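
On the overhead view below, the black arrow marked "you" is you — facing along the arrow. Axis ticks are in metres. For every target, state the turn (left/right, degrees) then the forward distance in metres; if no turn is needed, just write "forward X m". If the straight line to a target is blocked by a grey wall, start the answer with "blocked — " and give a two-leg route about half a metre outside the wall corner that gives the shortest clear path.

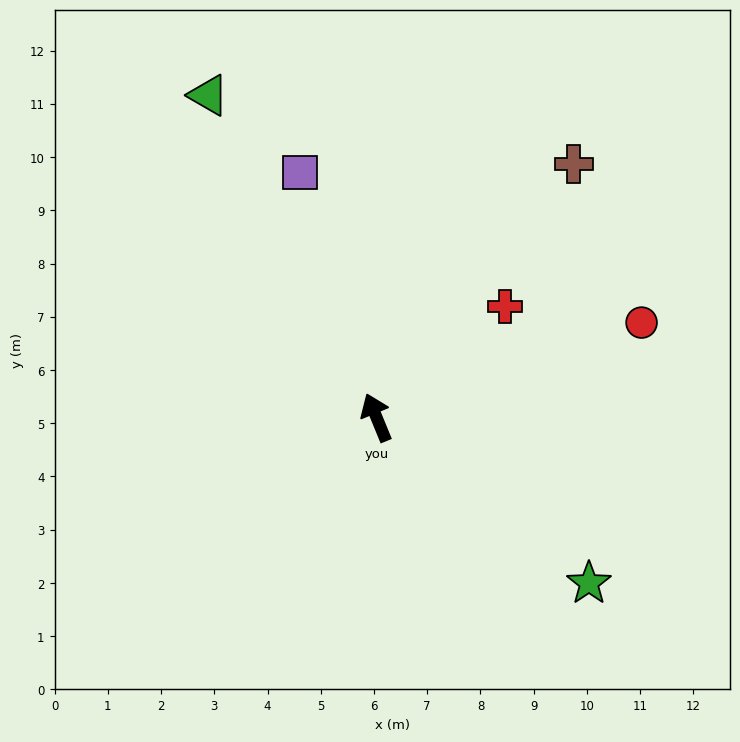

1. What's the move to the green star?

turn right 150°, forward 5.1 m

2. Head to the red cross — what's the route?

turn right 72°, forward 3.2 m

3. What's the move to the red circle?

turn right 93°, forward 5.3 m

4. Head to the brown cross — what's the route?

turn right 60°, forward 6.0 m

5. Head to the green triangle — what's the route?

turn left 5°, forward 6.8 m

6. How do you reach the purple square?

turn right 5°, forward 4.8 m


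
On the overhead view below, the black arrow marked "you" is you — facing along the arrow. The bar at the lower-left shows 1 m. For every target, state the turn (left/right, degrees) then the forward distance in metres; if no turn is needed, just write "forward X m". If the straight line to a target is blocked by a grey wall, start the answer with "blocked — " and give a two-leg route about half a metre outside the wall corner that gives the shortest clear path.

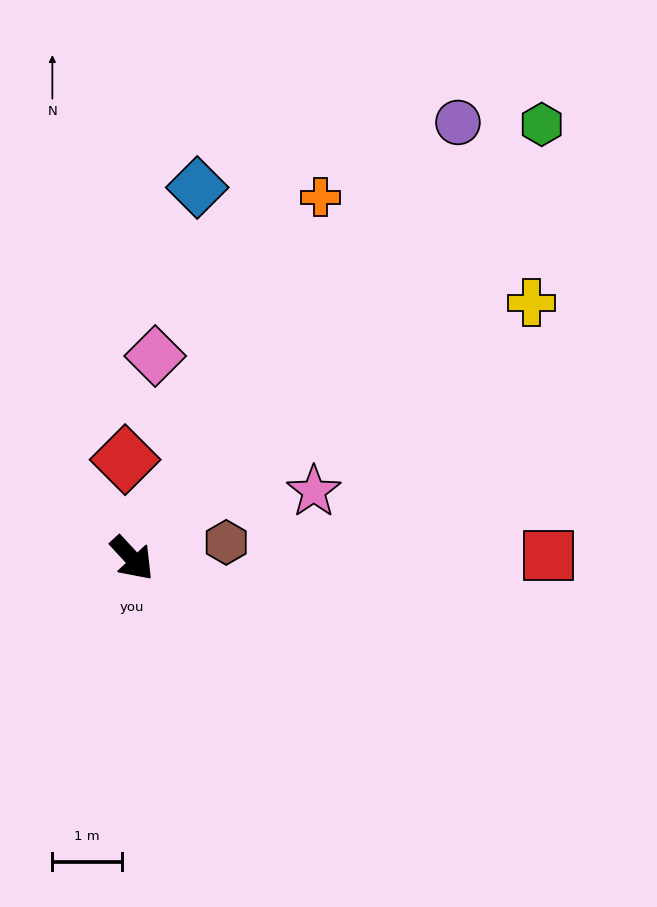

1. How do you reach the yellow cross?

turn left 80°, forward 6.8 m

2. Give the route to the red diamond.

turn left 141°, forward 1.4 m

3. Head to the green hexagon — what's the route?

turn left 94°, forward 8.6 m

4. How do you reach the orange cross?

turn left 110°, forward 5.9 m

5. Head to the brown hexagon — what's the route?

turn left 57°, forward 1.4 m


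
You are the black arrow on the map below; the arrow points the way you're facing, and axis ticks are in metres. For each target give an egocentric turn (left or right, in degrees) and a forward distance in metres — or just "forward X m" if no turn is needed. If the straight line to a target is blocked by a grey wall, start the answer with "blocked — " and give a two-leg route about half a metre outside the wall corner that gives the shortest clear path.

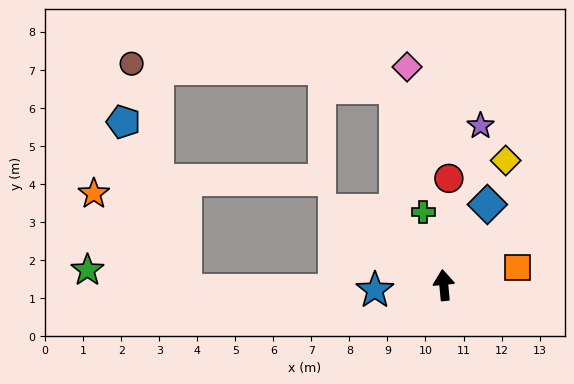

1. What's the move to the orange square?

turn right 82°, forward 2.0 m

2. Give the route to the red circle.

turn right 8°, forward 2.8 m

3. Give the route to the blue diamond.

turn right 34°, forward 2.4 m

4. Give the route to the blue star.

turn left 89°, forward 1.8 m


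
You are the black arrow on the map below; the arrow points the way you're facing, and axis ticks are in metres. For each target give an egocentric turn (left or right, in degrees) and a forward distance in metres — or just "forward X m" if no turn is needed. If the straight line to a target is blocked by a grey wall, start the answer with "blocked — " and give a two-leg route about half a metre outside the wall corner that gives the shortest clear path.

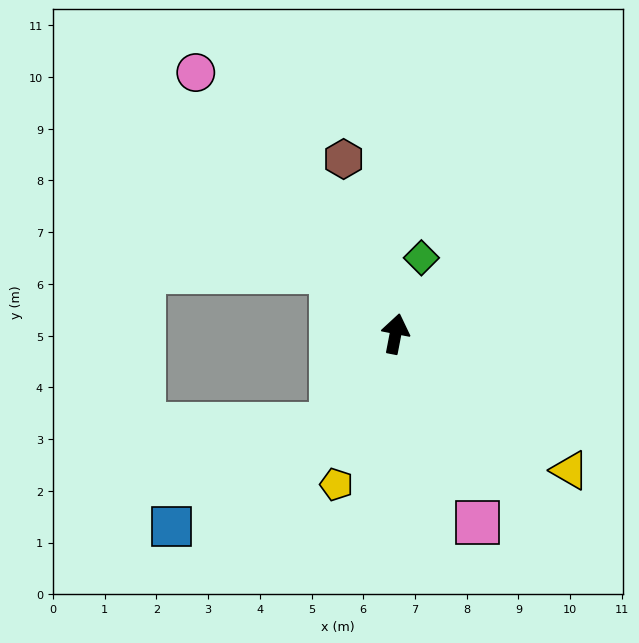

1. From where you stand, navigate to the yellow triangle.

turn right 117°, forward 4.3 m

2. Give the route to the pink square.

turn right 146°, forward 4.0 m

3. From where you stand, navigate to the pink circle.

turn left 48°, forward 6.4 m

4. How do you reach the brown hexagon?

turn left 27°, forward 3.5 m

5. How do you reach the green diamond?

turn right 8°, forward 1.6 m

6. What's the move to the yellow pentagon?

turn left 170°, forward 3.1 m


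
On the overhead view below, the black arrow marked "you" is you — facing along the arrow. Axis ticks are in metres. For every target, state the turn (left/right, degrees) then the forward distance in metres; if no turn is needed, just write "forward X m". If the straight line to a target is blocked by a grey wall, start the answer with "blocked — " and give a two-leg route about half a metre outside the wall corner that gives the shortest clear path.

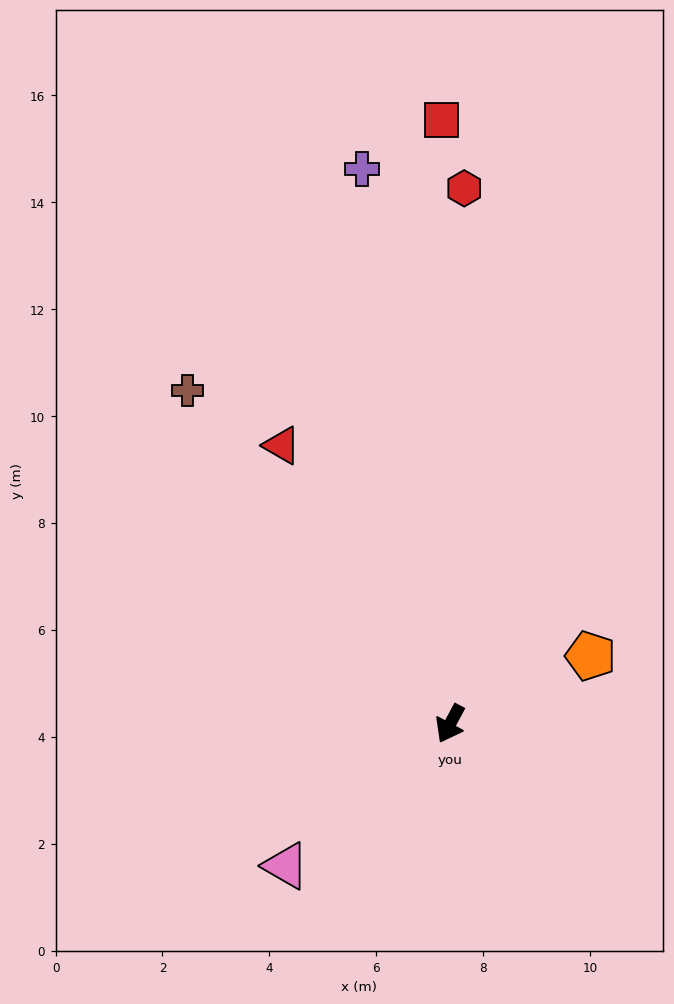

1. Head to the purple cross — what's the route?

turn right 143°, forward 10.5 m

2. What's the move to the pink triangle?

turn right 21°, forward 4.1 m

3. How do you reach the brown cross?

turn right 114°, forward 7.9 m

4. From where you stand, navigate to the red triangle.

turn right 121°, forward 6.1 m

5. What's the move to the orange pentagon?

turn left 144°, forward 2.9 m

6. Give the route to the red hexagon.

turn right 153°, forward 10.0 m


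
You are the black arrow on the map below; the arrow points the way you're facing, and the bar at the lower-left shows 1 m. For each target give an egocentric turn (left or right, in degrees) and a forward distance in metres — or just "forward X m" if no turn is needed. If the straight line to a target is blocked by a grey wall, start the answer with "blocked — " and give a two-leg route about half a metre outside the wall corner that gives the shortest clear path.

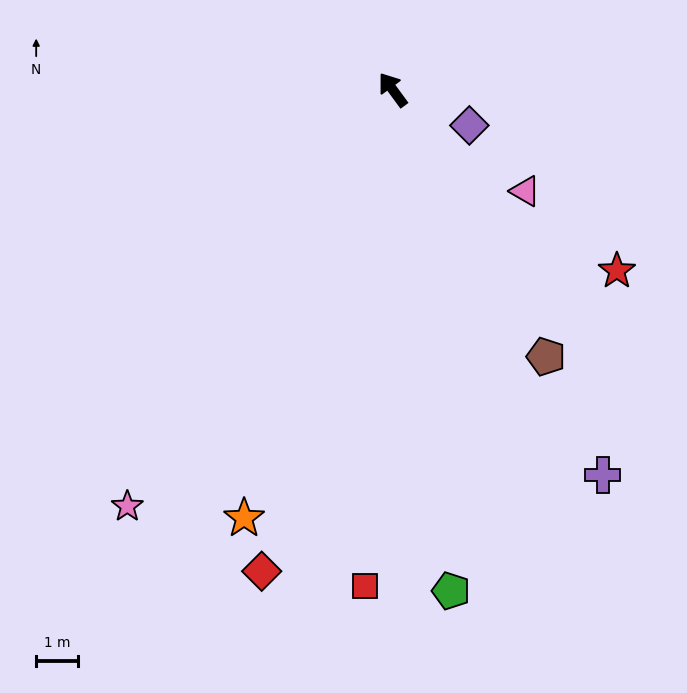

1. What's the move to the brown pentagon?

turn left 174°, forward 7.3 m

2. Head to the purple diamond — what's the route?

turn right 151°, forward 2.0 m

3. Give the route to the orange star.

turn left 125°, forward 10.8 m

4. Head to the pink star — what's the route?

turn left 111°, forward 11.7 m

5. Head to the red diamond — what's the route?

turn left 129°, forward 11.9 m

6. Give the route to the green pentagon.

turn left 150°, forward 12.0 m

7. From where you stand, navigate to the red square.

turn left 141°, forward 11.8 m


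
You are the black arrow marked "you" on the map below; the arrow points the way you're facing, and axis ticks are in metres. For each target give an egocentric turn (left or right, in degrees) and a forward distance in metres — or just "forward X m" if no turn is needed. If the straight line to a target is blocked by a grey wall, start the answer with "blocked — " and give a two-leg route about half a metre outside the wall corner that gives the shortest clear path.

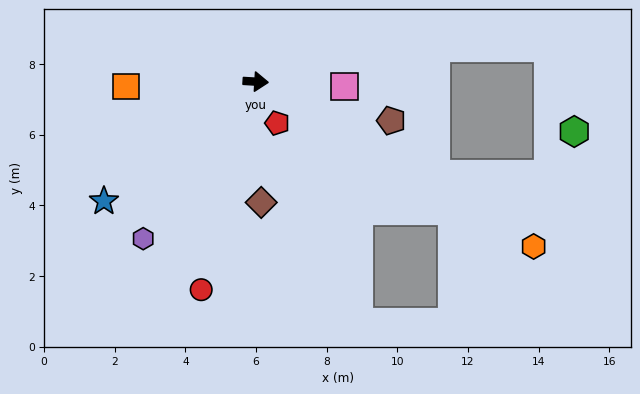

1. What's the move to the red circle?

turn right 101°, forward 6.1 m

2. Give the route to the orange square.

turn right 174°, forward 3.7 m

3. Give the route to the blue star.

turn right 138°, forward 5.5 m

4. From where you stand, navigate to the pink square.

forward 2.5 m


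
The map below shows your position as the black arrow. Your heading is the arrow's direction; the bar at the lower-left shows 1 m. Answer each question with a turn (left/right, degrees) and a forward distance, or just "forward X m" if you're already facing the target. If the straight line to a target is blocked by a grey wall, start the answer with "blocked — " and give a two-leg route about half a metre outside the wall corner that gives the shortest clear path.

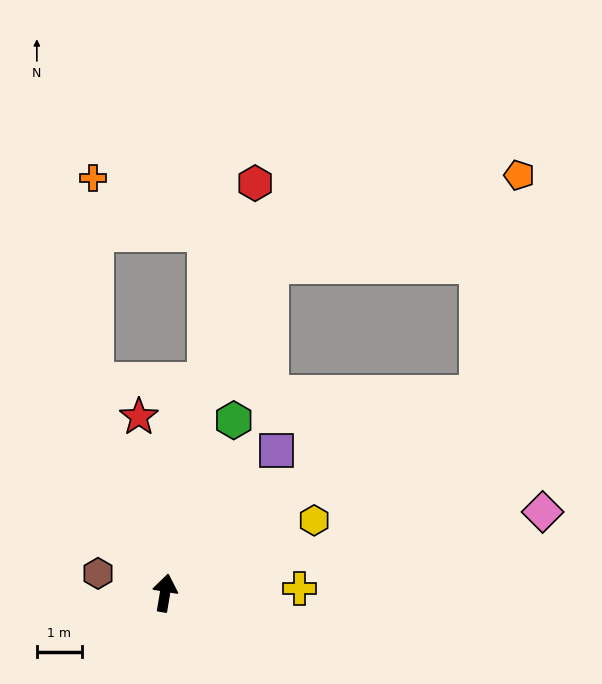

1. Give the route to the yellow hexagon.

turn right 55°, forward 3.7 m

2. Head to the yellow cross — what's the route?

turn right 79°, forward 3.0 m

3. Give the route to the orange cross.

blocked — turn left 28°, forward 5.0 m, then turn right 18°, forward 4.5 m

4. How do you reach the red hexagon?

turn right 3°, forward 9.4 m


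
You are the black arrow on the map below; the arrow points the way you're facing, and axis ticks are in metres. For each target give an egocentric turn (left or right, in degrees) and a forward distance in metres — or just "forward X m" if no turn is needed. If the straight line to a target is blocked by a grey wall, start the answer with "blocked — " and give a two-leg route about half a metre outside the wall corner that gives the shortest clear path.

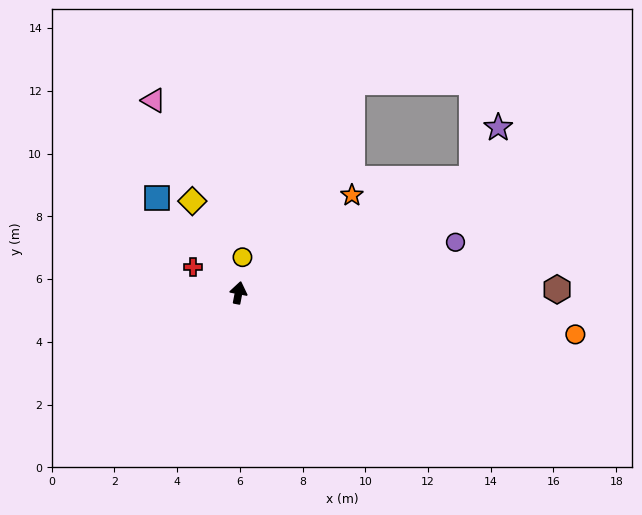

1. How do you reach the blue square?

turn left 51°, forward 4.0 m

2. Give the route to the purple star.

blocked — turn right 53°, forward 8.3 m, then turn left 37°, forward 1.8 m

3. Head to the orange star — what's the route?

turn right 38°, forward 4.8 m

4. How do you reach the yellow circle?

turn left 5°, forward 1.1 m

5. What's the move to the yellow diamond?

turn left 38°, forward 3.3 m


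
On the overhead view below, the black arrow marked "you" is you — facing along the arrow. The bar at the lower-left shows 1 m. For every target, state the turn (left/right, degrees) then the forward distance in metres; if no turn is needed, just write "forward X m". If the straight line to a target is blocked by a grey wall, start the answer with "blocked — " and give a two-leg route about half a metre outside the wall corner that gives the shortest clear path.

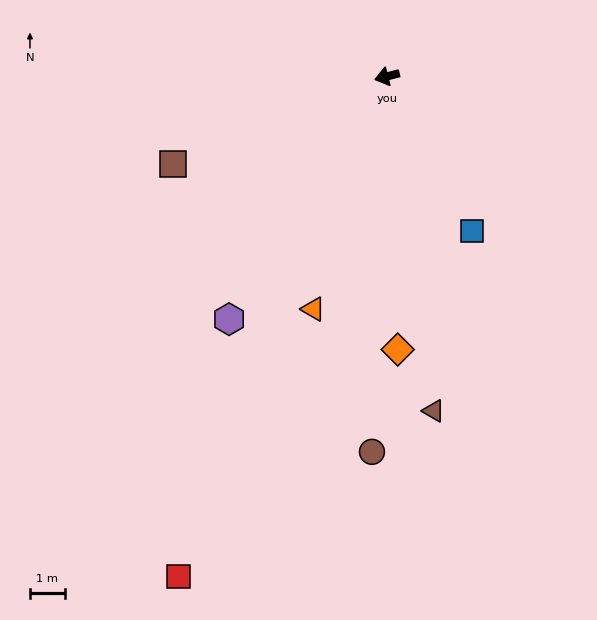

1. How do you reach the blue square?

turn left 104°, forward 5.1 m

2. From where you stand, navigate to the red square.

turn left 53°, forward 15.6 m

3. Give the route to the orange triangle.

turn left 58°, forward 7.0 m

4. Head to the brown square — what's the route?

turn left 8°, forward 6.7 m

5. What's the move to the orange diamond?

turn left 78°, forward 7.9 m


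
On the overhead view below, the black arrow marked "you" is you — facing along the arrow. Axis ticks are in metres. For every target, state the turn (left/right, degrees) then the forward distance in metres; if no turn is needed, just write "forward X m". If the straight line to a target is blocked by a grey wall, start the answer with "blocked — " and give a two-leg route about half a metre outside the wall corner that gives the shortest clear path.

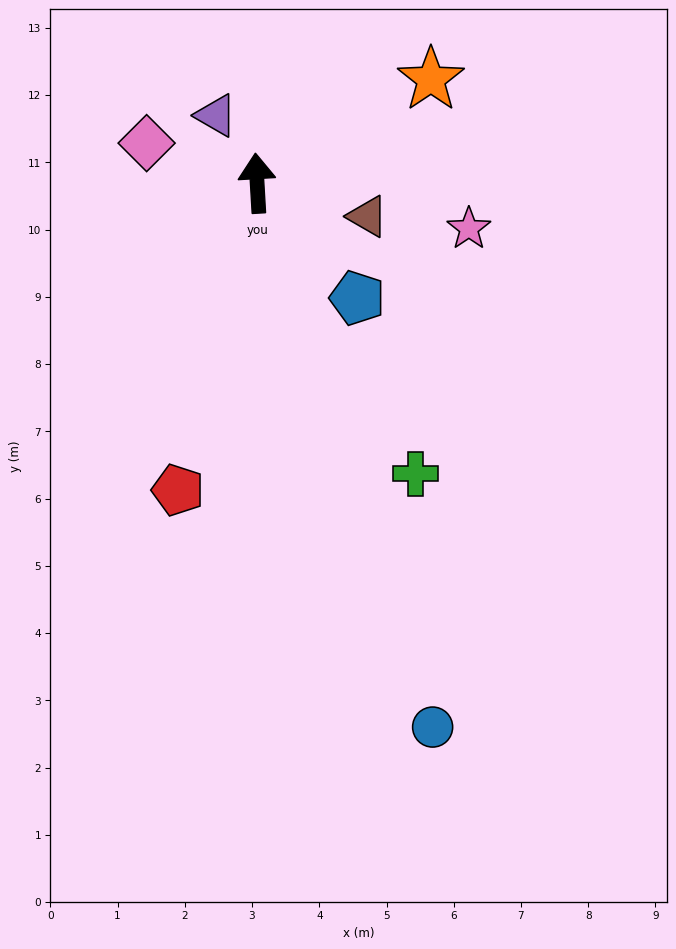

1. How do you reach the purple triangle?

turn left 28°, forward 1.2 m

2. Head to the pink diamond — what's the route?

turn left 67°, forward 1.7 m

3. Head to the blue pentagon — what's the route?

turn right 142°, forward 2.3 m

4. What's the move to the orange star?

turn right 62°, forward 3.0 m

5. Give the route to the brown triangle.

turn right 110°, forward 1.7 m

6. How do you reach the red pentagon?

turn left 162°, forward 4.7 m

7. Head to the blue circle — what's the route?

turn right 165°, forward 8.5 m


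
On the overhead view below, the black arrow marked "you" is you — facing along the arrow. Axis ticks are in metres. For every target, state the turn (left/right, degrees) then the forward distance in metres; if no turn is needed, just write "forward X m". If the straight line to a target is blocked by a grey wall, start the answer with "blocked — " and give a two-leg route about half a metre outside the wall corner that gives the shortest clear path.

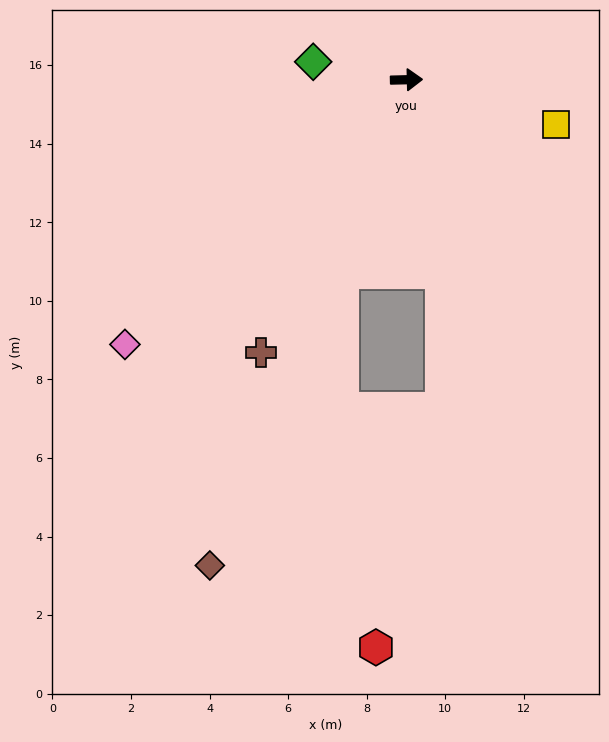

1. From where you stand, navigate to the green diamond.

turn left 168°, forward 2.4 m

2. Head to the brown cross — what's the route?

turn right 119°, forward 7.9 m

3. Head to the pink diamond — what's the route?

turn right 138°, forward 9.8 m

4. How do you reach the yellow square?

turn right 18°, forward 4.0 m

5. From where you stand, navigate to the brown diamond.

turn right 113°, forward 13.3 m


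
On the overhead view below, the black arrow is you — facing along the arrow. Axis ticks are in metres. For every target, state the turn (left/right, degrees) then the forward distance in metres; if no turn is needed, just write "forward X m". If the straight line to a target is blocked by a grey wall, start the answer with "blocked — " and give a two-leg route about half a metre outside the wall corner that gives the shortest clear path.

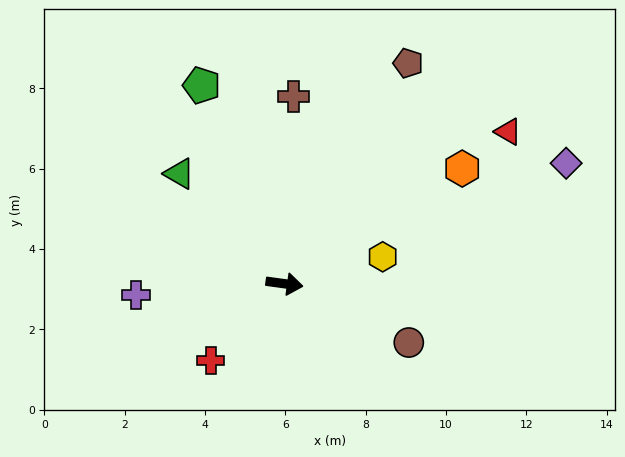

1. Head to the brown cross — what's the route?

turn left 95°, forward 4.7 m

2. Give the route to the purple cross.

turn right 168°, forward 3.7 m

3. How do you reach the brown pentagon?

turn left 69°, forward 6.3 m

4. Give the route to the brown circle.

turn right 18°, forward 3.4 m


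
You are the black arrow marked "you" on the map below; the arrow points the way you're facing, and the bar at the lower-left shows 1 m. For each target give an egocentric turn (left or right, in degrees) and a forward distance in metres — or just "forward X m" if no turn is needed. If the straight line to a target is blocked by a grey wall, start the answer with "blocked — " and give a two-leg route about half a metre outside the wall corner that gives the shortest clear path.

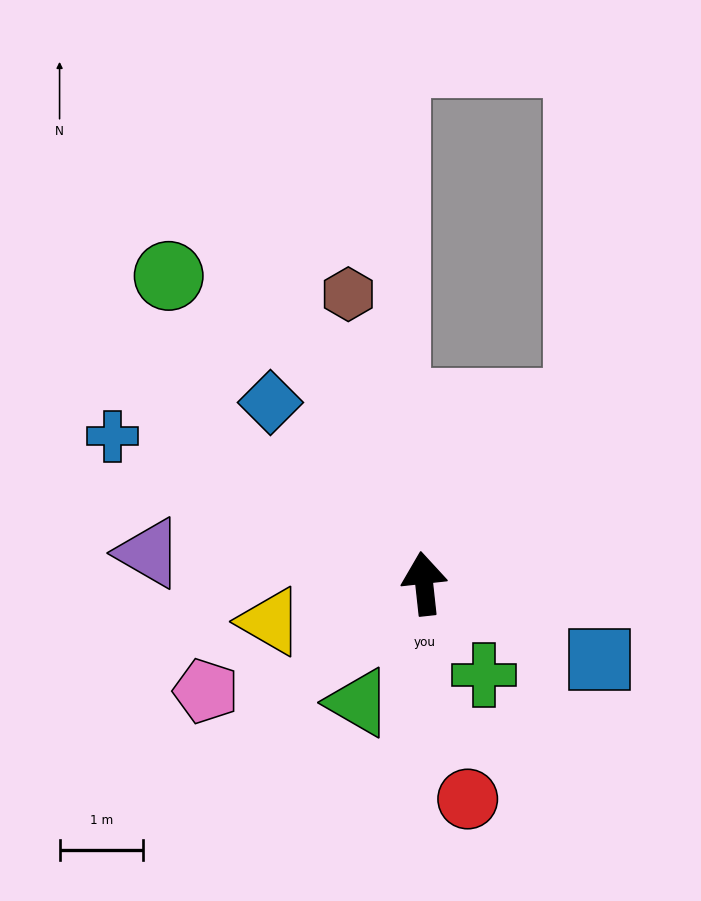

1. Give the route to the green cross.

turn right 153°, forward 1.3 m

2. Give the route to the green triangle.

turn left 145°, forward 1.6 m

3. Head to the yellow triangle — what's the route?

turn left 98°, forward 1.9 m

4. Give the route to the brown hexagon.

turn left 8°, forward 3.6 m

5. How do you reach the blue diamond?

turn left 34°, forward 2.8 m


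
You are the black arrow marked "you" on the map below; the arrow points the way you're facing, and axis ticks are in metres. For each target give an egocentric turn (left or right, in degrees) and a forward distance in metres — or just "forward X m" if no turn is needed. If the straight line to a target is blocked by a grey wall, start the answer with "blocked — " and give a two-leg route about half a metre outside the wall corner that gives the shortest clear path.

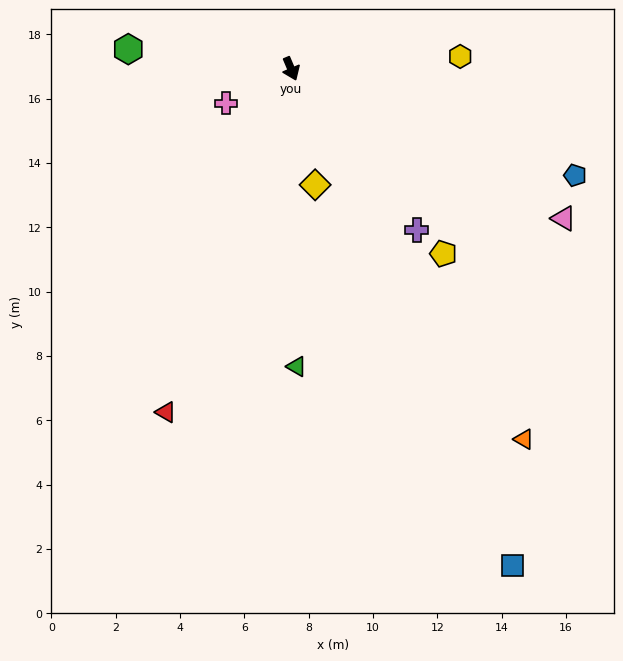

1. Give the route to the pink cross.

turn right 85°, forward 2.3 m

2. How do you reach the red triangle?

turn right 43°, forward 11.4 m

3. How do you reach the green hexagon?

turn right 120°, forward 5.1 m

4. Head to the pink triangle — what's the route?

turn left 38°, forward 9.7 m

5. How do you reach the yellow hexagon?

turn left 71°, forward 5.3 m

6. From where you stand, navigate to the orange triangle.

turn left 9°, forward 13.6 m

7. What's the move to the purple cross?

turn left 15°, forward 6.3 m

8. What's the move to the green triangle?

turn right 22°, forward 9.3 m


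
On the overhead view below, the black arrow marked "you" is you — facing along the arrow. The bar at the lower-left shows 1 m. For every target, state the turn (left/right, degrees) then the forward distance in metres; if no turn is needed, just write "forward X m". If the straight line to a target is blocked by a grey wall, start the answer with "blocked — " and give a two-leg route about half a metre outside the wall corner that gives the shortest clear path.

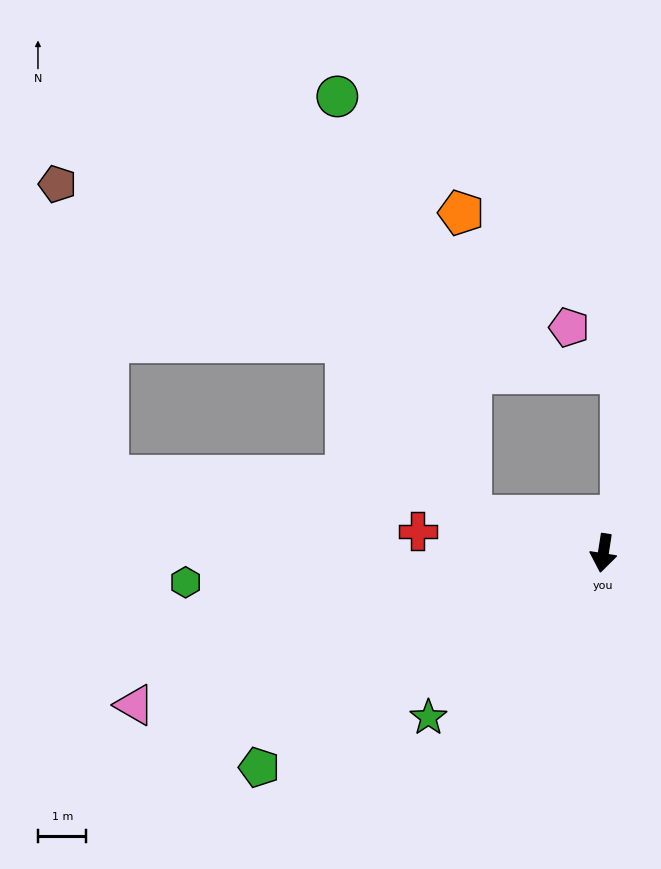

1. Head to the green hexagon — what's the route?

turn right 77°, forward 8.6 m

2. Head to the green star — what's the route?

turn right 38°, forward 5.0 m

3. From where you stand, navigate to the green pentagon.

turn right 49°, forward 8.4 m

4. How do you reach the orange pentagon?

blocked — turn right 97°, forward 2.8 m, then turn right 72°, forward 6.3 m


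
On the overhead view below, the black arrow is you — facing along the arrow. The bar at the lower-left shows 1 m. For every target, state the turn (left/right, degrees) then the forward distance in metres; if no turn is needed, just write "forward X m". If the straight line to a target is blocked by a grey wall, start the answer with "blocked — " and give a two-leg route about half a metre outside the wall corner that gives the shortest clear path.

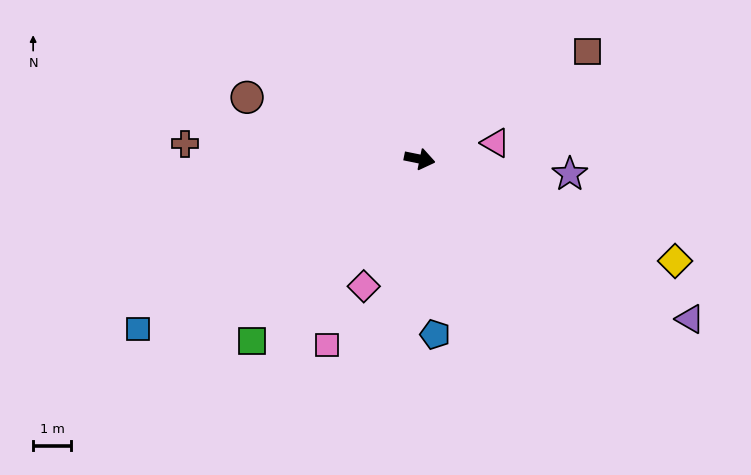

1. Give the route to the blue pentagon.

turn right 74°, forward 4.6 m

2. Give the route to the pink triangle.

turn left 24°, forward 2.0 m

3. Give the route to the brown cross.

turn right 172°, forward 6.2 m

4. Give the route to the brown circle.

turn left 172°, forward 4.8 m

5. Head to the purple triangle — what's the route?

turn right 19°, forward 8.3 m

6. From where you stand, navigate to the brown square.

turn left 44°, forward 5.2 m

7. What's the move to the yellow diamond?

turn right 10°, forward 7.2 m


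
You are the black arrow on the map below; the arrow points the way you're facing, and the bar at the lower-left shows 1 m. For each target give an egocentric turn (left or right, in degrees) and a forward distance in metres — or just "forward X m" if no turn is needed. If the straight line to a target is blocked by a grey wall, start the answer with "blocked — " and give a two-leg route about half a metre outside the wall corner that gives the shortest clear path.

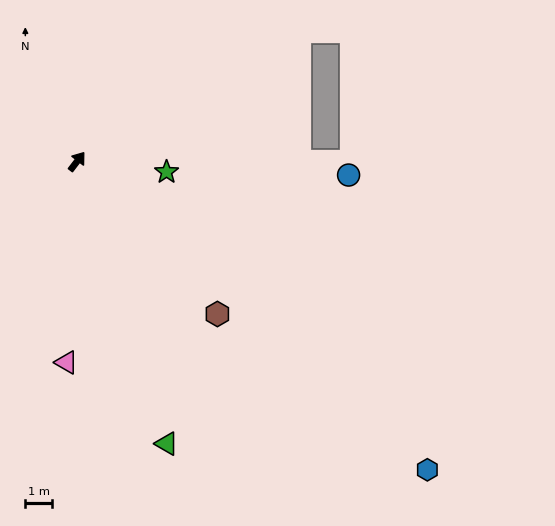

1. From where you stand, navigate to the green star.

turn right 59°, forward 3.3 m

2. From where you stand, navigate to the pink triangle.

turn right 146°, forward 7.5 m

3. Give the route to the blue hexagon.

turn right 94°, forward 17.3 m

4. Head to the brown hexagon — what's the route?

turn right 100°, forward 7.7 m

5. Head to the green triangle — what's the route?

turn right 125°, forward 11.0 m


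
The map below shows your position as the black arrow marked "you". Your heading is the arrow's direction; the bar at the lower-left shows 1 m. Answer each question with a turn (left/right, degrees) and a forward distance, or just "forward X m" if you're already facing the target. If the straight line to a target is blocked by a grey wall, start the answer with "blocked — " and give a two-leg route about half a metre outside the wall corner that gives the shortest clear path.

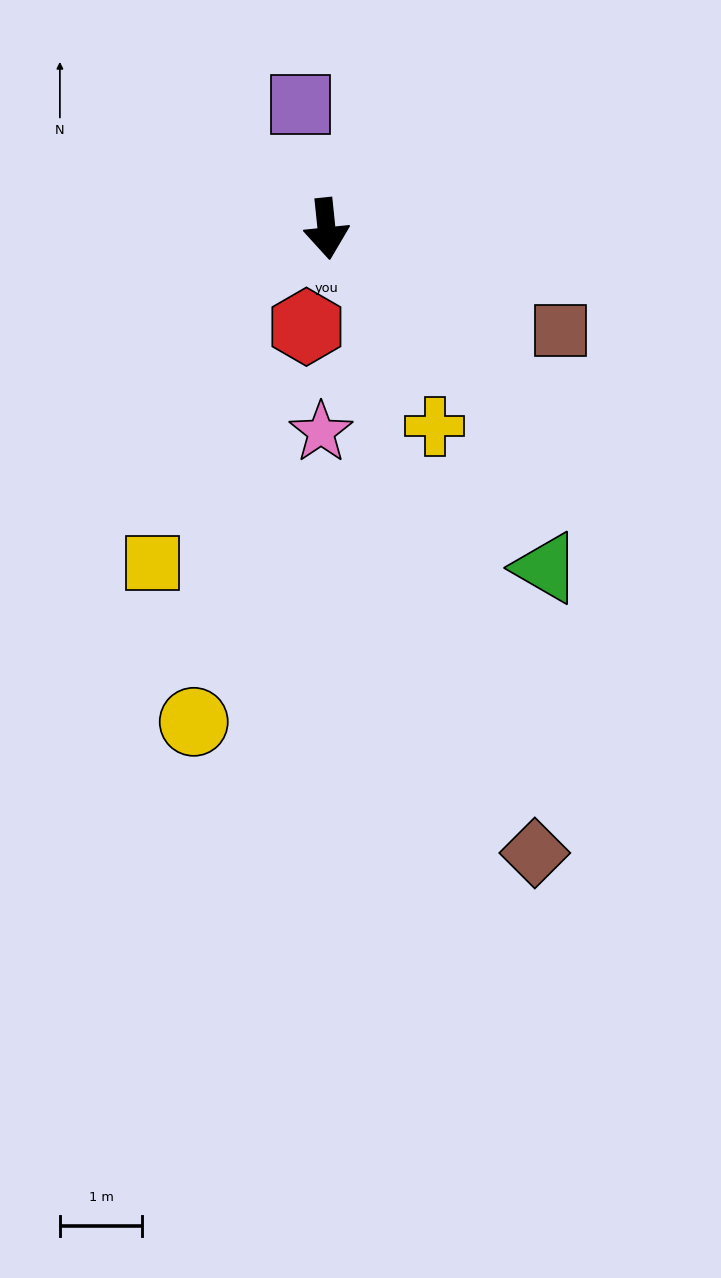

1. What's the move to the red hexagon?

turn right 18°, forward 1.2 m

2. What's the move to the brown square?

turn left 61°, forward 3.1 m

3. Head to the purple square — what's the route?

turn right 174°, forward 1.5 m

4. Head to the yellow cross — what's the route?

turn left 23°, forward 2.7 m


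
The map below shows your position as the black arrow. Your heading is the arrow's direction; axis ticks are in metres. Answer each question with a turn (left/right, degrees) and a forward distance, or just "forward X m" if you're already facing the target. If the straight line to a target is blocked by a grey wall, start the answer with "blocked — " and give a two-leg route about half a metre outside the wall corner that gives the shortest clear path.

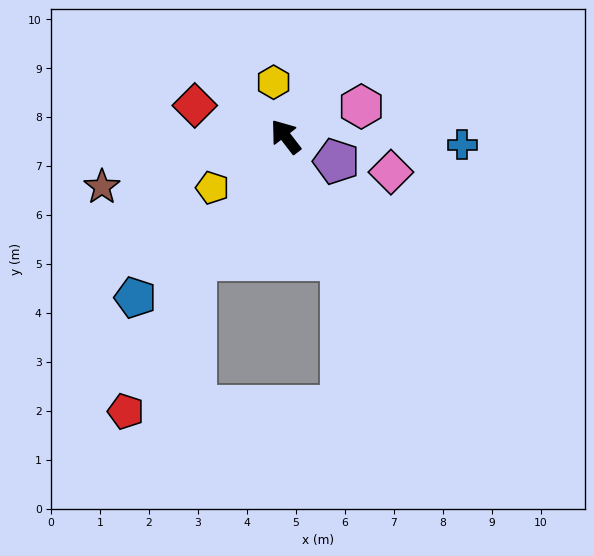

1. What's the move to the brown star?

turn left 68°, forward 3.9 m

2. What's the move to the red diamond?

turn left 33°, forward 2.0 m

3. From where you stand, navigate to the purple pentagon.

turn right 154°, forward 1.2 m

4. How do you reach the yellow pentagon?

turn left 87°, forward 1.8 m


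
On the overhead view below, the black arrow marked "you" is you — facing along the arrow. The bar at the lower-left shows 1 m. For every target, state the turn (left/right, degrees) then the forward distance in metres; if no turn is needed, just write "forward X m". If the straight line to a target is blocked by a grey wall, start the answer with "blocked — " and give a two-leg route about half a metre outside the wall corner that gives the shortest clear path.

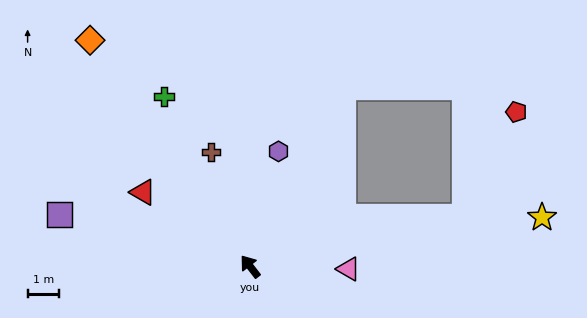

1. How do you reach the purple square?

turn left 37°, forward 6.3 m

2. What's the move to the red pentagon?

blocked — turn right 115°, forward 7.1 m, then turn left 51°, forward 3.7 m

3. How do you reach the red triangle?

turn left 18°, forward 4.2 m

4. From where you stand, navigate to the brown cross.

turn right 19°, forward 3.9 m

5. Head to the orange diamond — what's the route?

turn right 2°, forward 8.9 m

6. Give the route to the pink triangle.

turn right 129°, forward 3.1 m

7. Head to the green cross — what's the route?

turn right 11°, forward 6.1 m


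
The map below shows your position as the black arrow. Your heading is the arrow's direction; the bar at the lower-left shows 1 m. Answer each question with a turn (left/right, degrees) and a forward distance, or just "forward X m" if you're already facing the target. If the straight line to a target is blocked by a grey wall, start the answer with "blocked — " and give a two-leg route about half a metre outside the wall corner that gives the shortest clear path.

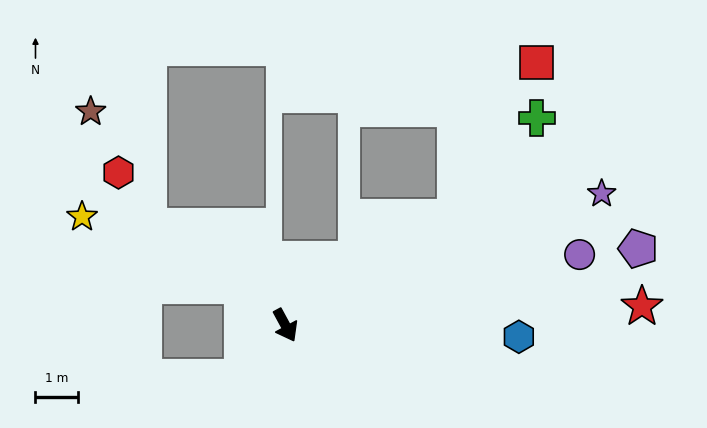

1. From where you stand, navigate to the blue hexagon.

turn left 59°, forward 5.4 m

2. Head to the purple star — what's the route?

turn left 84°, forward 8.0 m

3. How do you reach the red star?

turn left 65°, forward 8.3 m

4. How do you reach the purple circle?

turn left 75°, forward 7.0 m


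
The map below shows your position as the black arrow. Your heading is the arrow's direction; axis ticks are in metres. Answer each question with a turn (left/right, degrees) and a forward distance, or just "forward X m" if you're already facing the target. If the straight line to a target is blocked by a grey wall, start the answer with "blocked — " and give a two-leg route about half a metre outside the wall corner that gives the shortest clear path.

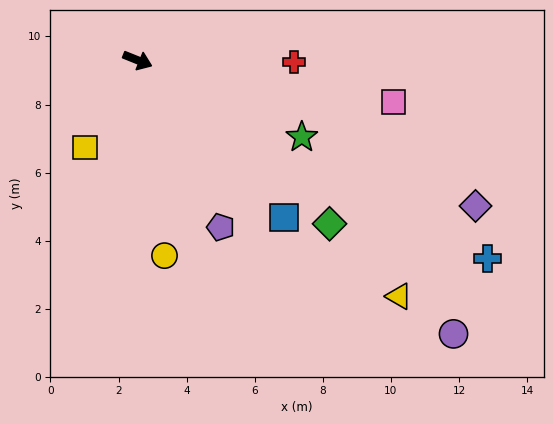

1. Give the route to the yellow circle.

turn right 60°, forward 5.8 m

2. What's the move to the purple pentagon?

turn right 42°, forward 5.5 m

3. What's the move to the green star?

turn right 3°, forward 5.3 m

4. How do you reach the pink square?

turn left 13°, forward 7.6 m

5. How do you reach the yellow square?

turn right 99°, forward 3.0 m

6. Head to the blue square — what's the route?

turn right 25°, forward 6.3 m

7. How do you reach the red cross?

turn left 21°, forward 4.6 m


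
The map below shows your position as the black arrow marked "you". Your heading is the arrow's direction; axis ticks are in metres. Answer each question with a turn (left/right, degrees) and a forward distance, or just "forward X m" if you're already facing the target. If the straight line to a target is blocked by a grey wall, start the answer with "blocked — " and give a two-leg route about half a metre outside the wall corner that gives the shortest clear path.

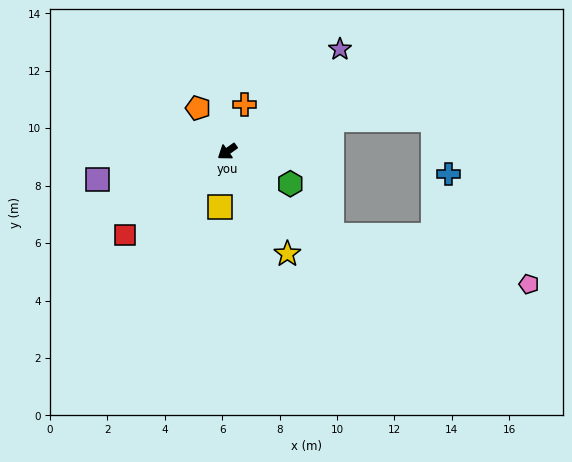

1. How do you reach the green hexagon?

turn left 117°, forward 2.5 m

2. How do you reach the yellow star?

turn left 85°, forward 4.1 m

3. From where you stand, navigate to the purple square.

turn right 23°, forward 4.6 m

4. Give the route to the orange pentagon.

turn right 92°, forward 1.8 m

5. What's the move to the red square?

turn left 4°, forward 4.6 m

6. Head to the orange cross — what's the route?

turn right 145°, forward 1.7 m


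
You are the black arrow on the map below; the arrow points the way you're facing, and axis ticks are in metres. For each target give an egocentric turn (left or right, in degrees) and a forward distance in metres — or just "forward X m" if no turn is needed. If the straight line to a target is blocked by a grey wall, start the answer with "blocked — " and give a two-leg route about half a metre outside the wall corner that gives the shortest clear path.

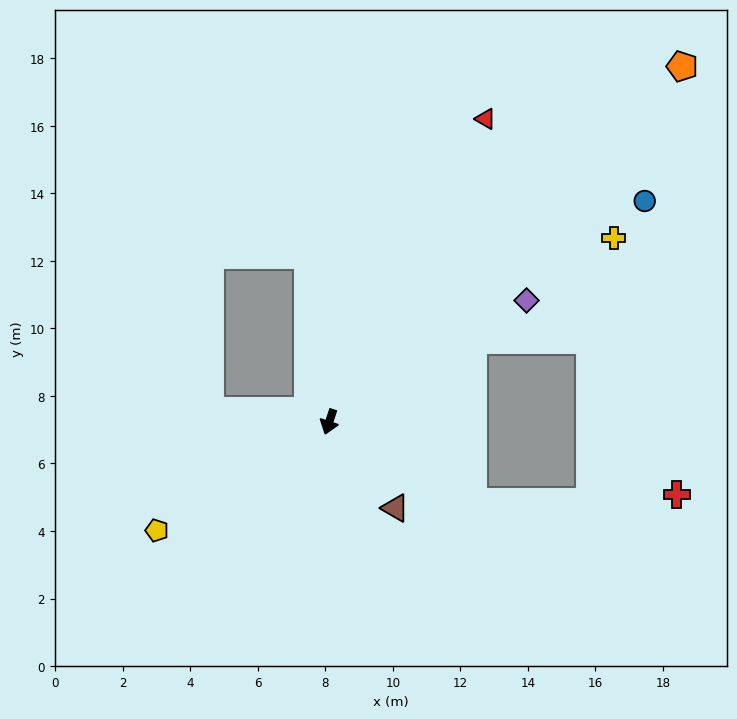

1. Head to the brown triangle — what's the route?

turn left 56°, forward 3.2 m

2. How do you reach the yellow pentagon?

turn right 40°, forward 6.0 m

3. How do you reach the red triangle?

turn left 171°, forward 10.1 m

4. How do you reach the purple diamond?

turn left 140°, forward 6.9 m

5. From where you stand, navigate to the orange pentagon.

turn left 153°, forward 14.8 m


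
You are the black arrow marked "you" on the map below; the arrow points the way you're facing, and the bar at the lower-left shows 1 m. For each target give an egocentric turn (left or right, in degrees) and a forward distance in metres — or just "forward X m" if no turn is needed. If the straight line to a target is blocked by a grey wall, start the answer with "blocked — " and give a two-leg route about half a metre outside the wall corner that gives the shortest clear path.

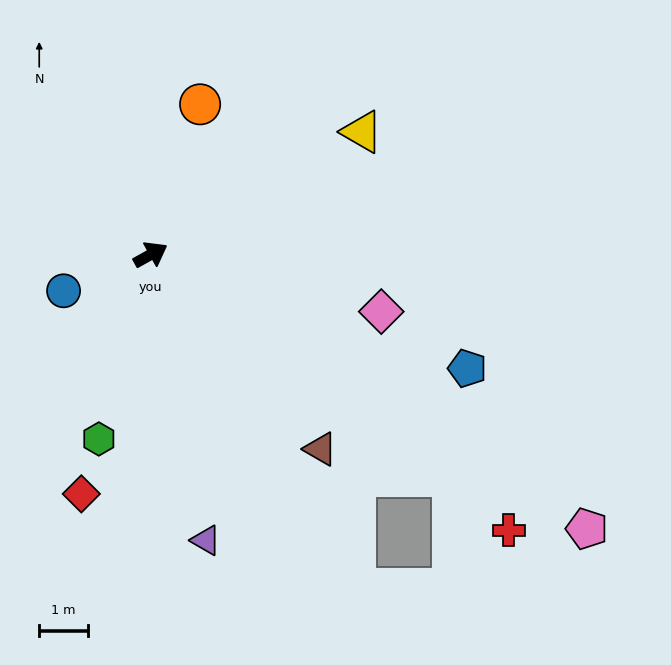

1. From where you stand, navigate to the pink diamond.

turn right 43°, forward 4.9 m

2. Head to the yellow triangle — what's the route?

forward 5.0 m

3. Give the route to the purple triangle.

turn right 108°, forward 6.0 m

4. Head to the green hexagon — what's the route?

turn right 135°, forward 4.0 m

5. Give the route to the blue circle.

turn left 173°, forward 1.9 m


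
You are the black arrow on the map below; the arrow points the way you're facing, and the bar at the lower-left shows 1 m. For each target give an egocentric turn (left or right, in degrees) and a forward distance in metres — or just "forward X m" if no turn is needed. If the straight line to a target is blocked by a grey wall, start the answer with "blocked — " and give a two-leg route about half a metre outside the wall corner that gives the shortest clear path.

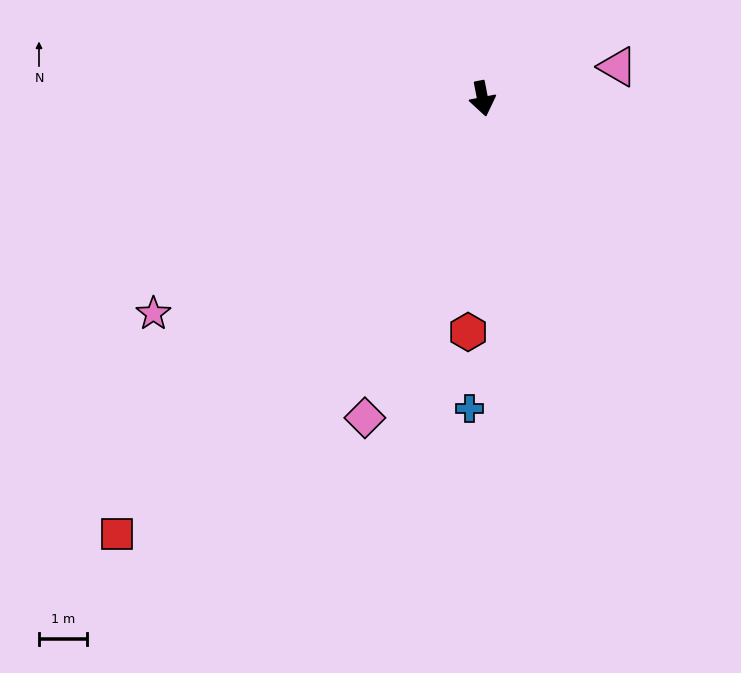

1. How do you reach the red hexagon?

turn right 14°, forward 4.9 m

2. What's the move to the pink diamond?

turn right 31°, forward 7.1 m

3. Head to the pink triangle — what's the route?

turn left 92°, forward 2.9 m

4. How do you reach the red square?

turn right 51°, forward 11.8 m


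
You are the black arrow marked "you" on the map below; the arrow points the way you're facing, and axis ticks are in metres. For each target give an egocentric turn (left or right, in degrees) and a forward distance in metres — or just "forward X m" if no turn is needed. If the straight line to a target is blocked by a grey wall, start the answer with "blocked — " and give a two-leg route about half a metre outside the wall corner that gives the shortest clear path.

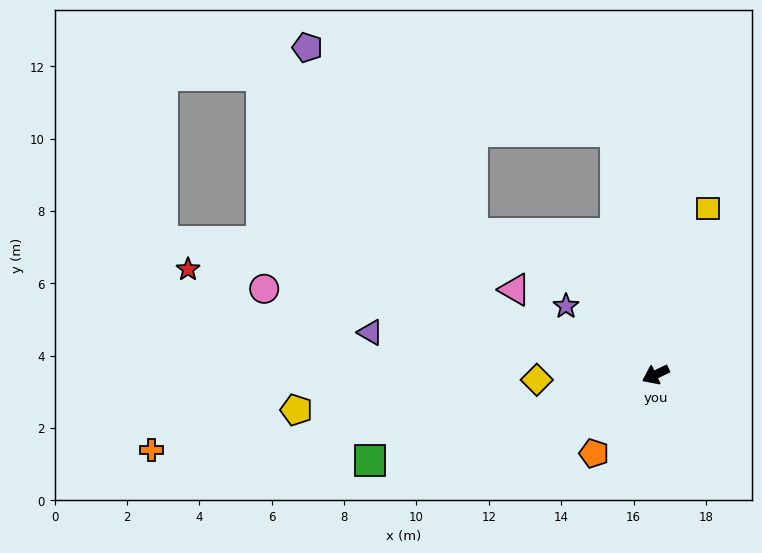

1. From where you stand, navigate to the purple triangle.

turn right 34°, forward 8.0 m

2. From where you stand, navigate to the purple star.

turn right 63°, forward 3.1 m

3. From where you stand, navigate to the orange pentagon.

turn left 26°, forward 2.8 m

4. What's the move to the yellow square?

turn right 133°, forward 4.8 m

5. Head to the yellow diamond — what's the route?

turn right 23°, forward 3.3 m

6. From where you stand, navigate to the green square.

turn right 9°, forward 8.2 m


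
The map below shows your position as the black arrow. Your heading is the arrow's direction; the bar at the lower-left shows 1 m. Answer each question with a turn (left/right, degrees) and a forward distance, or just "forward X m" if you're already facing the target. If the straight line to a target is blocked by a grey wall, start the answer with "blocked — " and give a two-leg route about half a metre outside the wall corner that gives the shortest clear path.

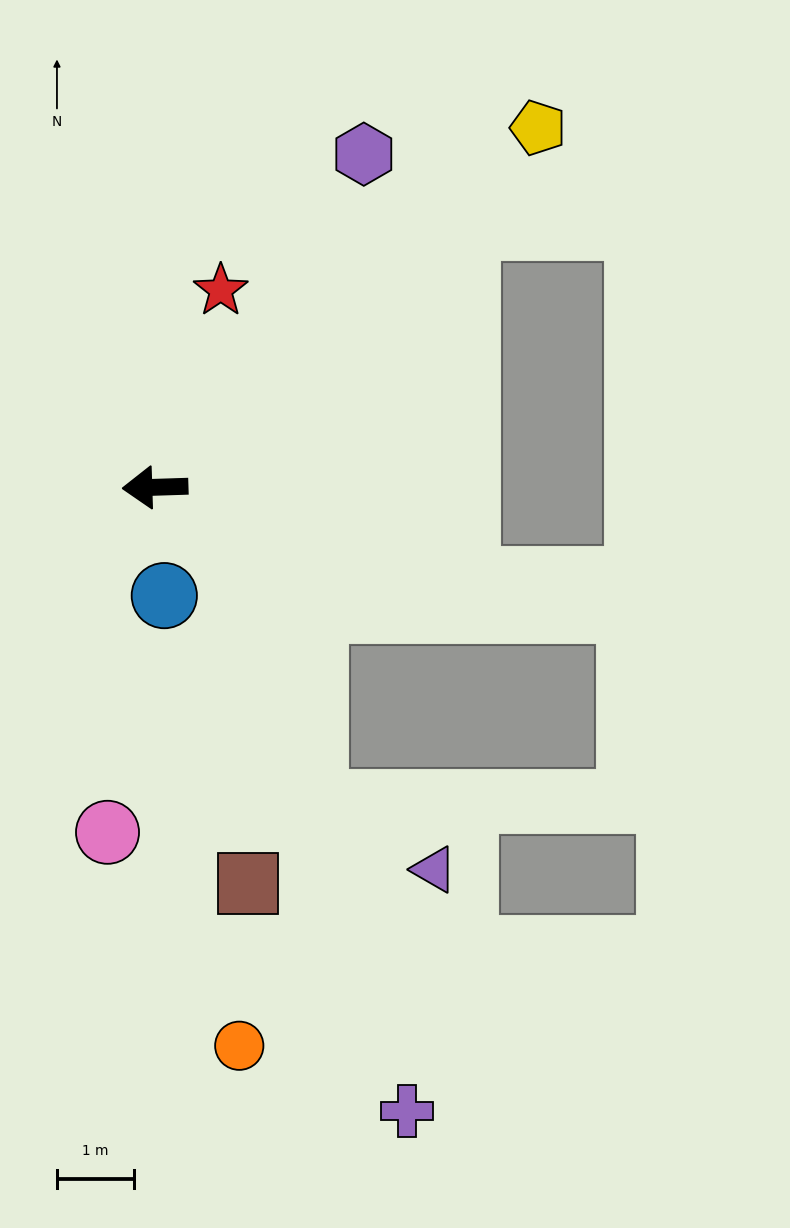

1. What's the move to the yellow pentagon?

turn right 139°, forward 6.8 m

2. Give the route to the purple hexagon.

turn right 124°, forward 5.1 m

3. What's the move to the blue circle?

turn left 93°, forward 1.4 m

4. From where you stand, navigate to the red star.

turn right 110°, forward 2.7 m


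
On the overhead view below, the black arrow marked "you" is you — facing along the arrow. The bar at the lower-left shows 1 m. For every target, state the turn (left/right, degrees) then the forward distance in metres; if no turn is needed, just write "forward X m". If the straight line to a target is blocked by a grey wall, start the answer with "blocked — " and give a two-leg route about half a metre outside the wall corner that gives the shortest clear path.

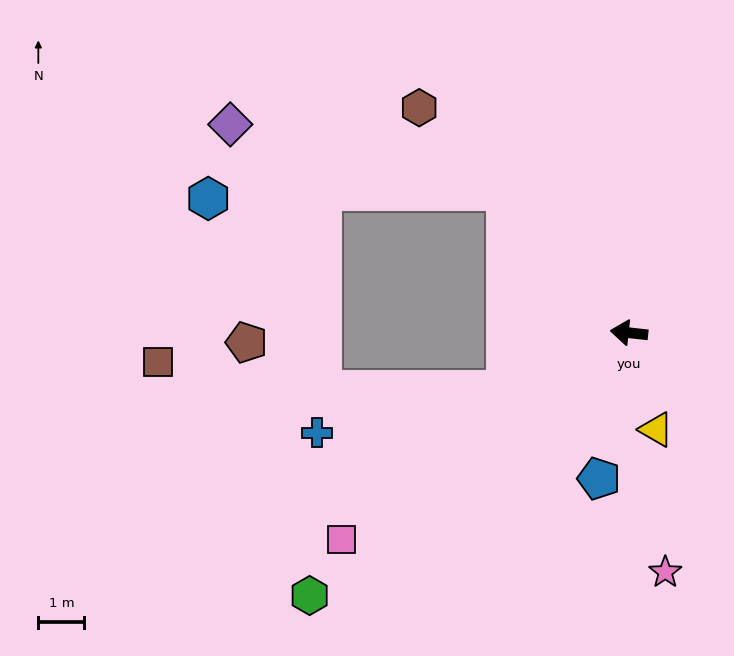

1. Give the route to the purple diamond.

blocked — turn right 43°, forward 4.1 m, then turn left 36°, forward 6.1 m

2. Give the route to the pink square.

turn left 42°, forward 7.7 m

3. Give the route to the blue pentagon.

turn left 85°, forward 3.2 m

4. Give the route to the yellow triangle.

turn left 112°, forward 2.2 m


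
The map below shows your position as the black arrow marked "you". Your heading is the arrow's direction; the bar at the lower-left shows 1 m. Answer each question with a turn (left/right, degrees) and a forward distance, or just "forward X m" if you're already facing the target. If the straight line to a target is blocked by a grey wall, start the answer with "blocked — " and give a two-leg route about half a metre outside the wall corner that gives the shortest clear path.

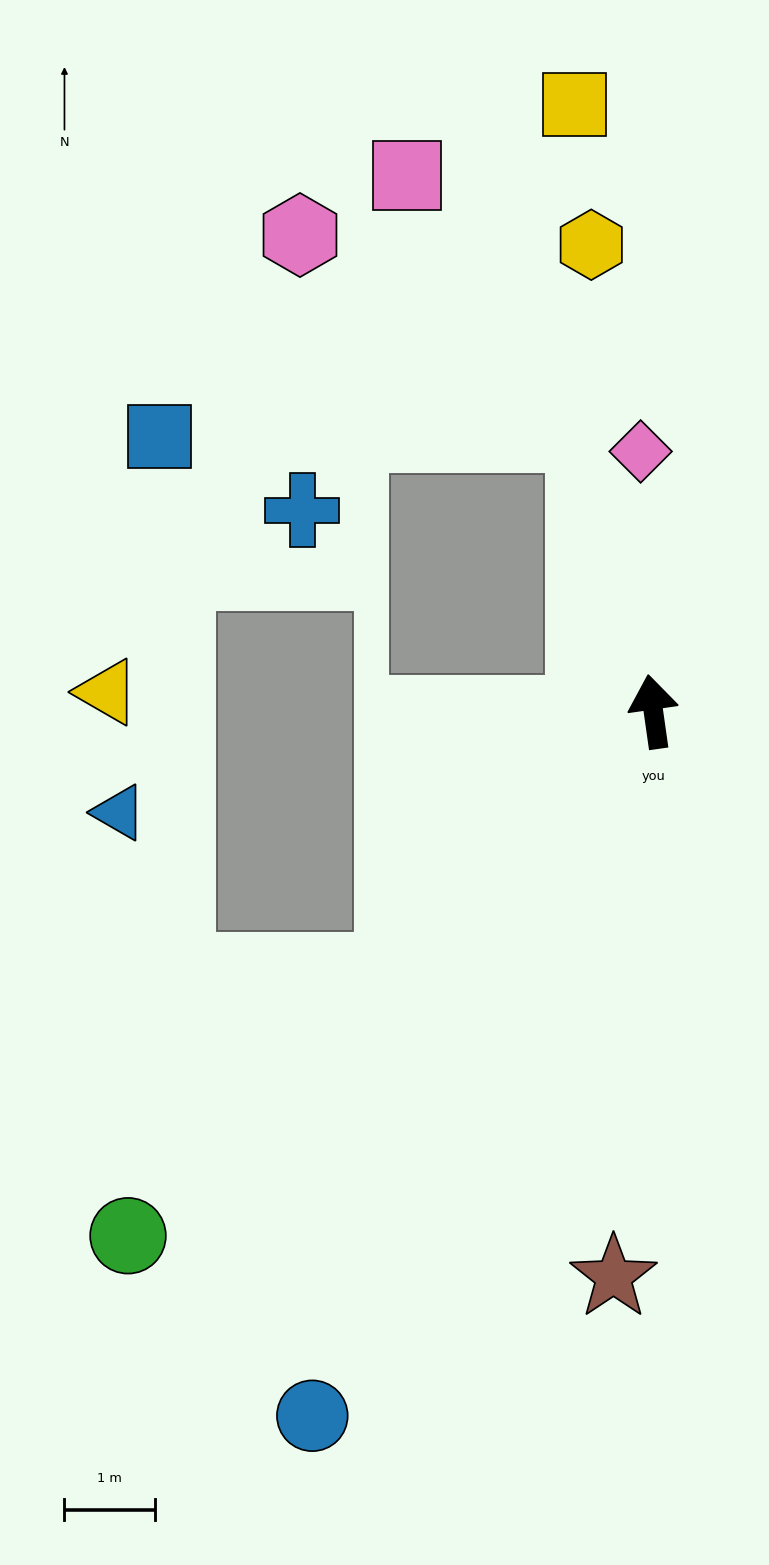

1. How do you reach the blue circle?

turn left 146°, forward 8.7 m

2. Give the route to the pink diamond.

turn right 5°, forward 2.9 m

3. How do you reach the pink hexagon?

blocked — turn left 6°, forward 3.2 m, then turn left 41°, forward 3.8 m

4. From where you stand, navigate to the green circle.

turn left 127°, forward 8.2 m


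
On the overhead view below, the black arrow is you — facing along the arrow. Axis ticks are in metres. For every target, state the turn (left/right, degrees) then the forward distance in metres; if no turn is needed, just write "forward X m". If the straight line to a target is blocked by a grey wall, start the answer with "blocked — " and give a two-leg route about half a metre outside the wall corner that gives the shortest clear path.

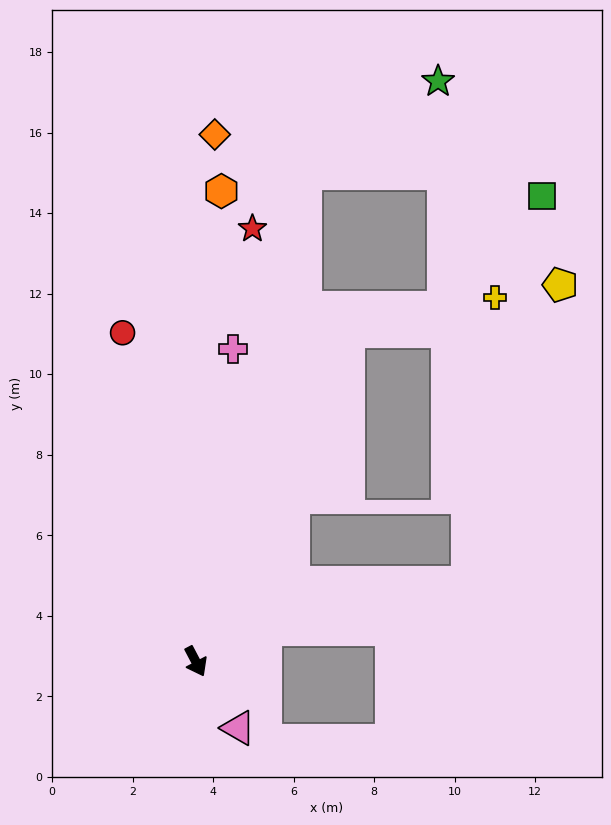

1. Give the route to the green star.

blocked — turn left 140°, forward 12.4 m, then turn right 43°, forward 4.0 m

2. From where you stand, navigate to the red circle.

turn left 165°, forward 8.4 m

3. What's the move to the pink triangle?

turn left 5°, forward 2.0 m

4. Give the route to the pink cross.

turn left 145°, forward 7.8 m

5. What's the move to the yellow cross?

blocked — turn left 128°, forward 9.0 m, then turn right 53°, forward 3.7 m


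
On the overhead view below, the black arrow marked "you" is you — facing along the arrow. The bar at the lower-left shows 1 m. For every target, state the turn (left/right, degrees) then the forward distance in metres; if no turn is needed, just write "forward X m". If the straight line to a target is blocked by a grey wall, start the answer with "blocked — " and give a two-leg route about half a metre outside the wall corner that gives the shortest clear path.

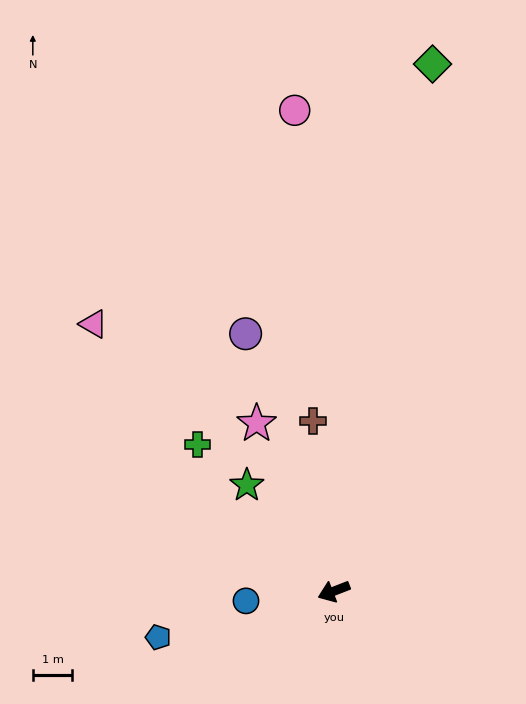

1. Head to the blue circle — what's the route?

turn right 15°, forward 2.2 m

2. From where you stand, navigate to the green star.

turn right 72°, forward 3.5 m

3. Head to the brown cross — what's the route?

turn right 104°, forward 4.3 m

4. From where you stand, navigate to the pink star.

turn right 87°, forward 4.7 m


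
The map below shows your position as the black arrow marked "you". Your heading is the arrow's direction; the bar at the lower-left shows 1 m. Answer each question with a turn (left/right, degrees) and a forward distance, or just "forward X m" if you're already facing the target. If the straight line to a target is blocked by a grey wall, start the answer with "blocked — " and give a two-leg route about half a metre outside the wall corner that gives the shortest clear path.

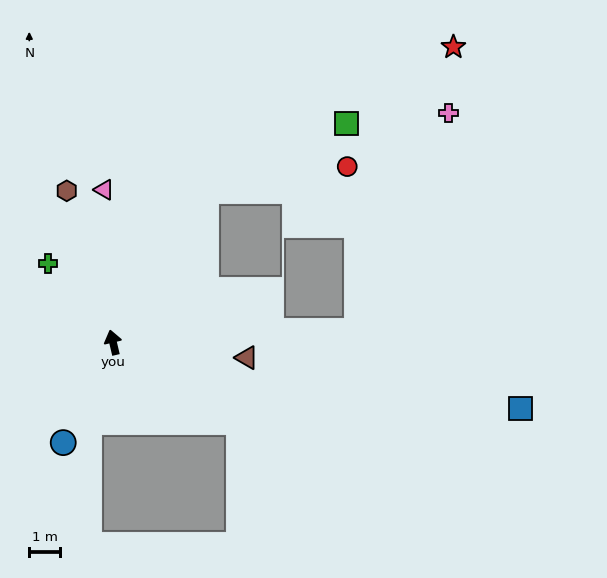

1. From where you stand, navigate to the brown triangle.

turn right 110°, forward 4.4 m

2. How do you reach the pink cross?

blocked — turn right 45°, forward 5.7 m, then turn right 40°, forward 8.3 m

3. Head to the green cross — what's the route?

turn left 26°, forward 3.3 m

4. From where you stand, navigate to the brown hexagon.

turn left 4°, forward 5.1 m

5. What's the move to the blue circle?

turn left 140°, forward 3.6 m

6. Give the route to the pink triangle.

turn right 10°, forward 5.0 m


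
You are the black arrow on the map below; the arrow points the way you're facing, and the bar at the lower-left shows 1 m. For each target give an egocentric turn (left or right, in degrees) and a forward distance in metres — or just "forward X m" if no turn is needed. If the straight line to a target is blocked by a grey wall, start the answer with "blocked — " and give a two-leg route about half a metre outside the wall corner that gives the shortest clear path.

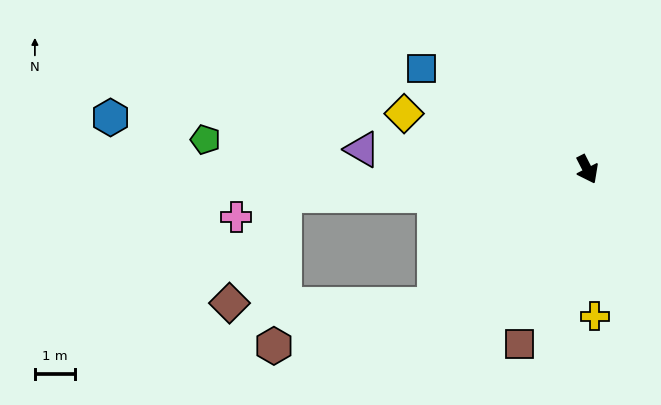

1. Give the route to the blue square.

turn right 148°, forward 4.8 m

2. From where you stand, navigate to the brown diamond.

blocked — turn right 76°, forward 5.0 m, then turn right 41°, forward 5.0 m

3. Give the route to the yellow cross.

turn right 24°, forward 3.6 m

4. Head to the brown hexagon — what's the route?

blocked — turn right 76°, forward 5.0 m, then turn right 26°, forward 4.1 m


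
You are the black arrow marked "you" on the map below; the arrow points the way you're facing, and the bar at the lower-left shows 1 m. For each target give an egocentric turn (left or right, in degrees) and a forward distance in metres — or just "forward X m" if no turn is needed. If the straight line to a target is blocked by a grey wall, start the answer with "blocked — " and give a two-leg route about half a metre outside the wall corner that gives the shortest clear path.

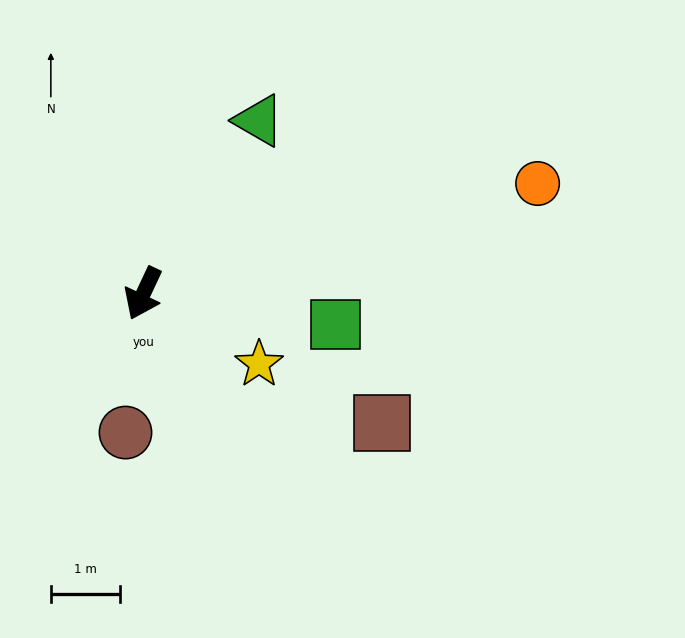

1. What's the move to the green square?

turn left 106°, forward 2.8 m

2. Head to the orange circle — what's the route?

turn left 131°, forward 5.9 m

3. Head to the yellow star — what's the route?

turn left 84°, forward 2.0 m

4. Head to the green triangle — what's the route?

turn left 171°, forward 3.0 m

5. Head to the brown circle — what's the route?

turn left 18°, forward 2.0 m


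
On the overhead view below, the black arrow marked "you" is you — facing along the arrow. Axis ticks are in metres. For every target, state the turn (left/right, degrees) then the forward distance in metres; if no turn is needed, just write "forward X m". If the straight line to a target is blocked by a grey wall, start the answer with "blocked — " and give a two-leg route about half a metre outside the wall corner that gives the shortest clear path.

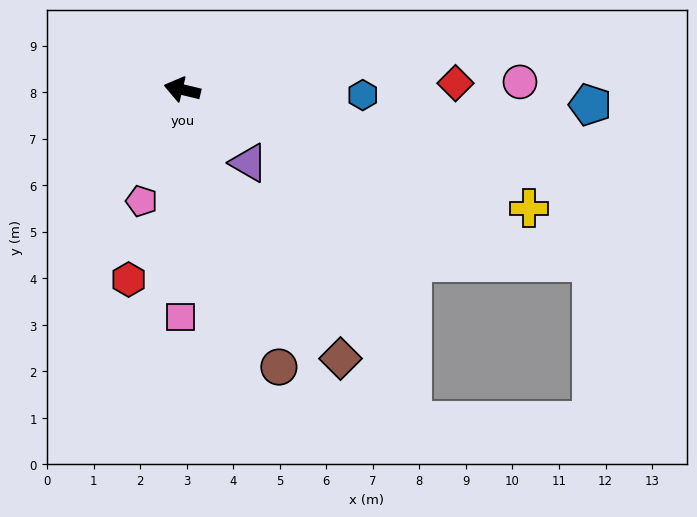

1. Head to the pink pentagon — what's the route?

turn left 83°, forward 2.6 m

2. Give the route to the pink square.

turn left 103°, forward 4.9 m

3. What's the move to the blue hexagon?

turn right 168°, forward 3.9 m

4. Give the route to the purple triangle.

turn left 146°, forward 2.1 m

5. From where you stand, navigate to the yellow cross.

turn left 175°, forward 7.9 m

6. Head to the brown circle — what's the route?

turn left 123°, forward 6.3 m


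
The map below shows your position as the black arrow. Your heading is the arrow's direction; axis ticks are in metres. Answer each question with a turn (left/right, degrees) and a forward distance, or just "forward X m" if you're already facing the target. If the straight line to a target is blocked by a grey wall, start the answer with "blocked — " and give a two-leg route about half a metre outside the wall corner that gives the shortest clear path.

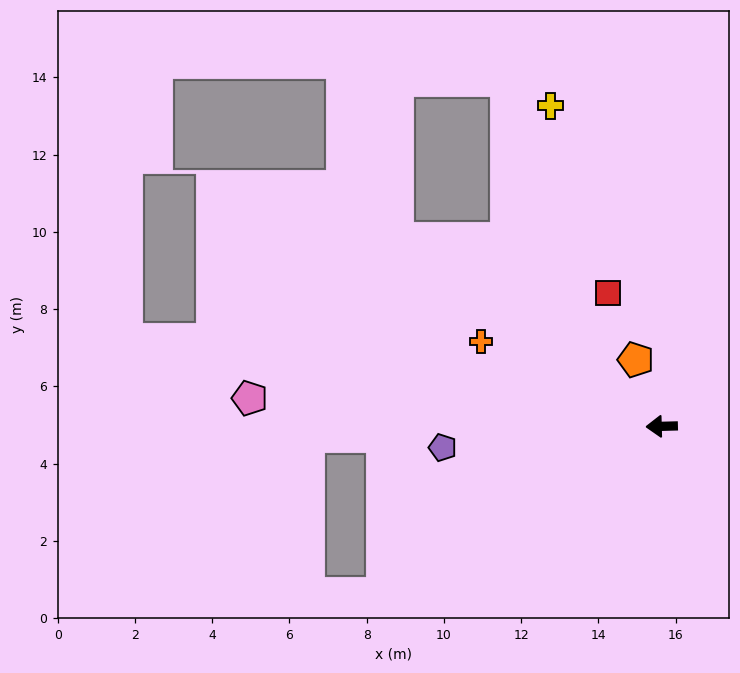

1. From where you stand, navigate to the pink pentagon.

turn right 5°, forward 10.7 m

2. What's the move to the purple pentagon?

turn left 4°, forward 5.7 m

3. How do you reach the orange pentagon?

turn right 70°, forward 1.9 m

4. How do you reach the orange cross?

turn right 27°, forward 5.2 m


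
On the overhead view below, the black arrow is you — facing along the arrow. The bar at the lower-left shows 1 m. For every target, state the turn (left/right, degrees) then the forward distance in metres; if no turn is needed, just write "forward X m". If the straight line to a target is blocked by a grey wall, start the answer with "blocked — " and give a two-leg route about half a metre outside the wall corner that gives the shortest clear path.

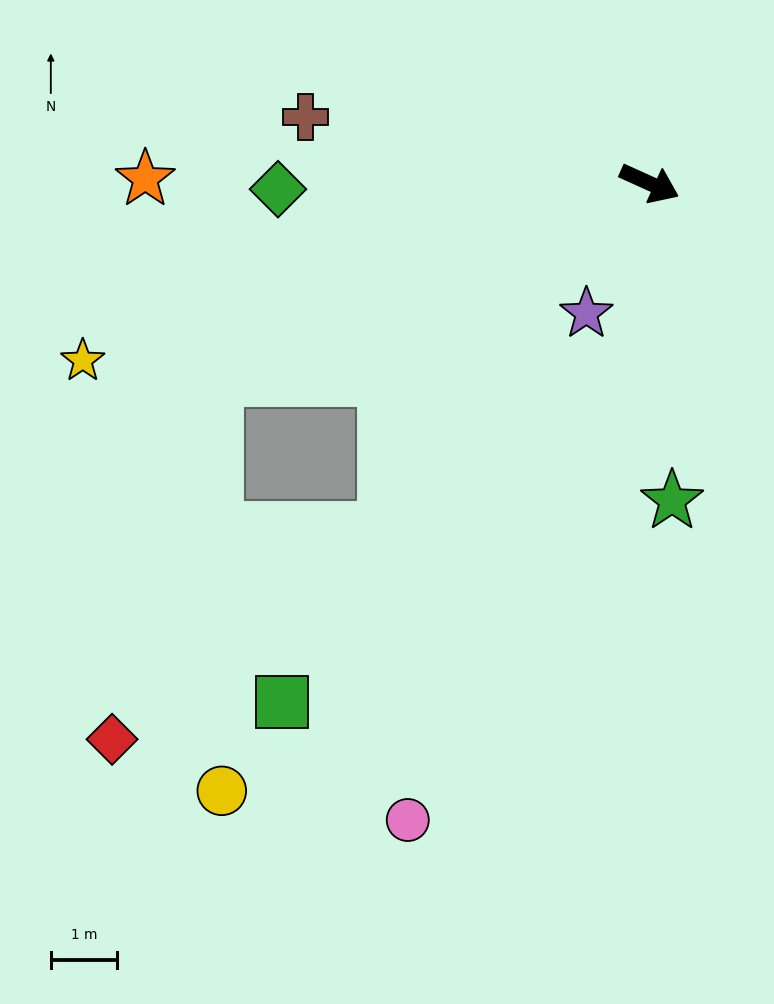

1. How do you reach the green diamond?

turn right 155°, forward 5.6 m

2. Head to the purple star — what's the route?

turn right 92°, forward 2.2 m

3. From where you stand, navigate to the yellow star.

turn right 138°, forward 8.9 m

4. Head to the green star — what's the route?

turn right 62°, forward 4.8 m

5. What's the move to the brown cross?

turn right 167°, forward 5.3 m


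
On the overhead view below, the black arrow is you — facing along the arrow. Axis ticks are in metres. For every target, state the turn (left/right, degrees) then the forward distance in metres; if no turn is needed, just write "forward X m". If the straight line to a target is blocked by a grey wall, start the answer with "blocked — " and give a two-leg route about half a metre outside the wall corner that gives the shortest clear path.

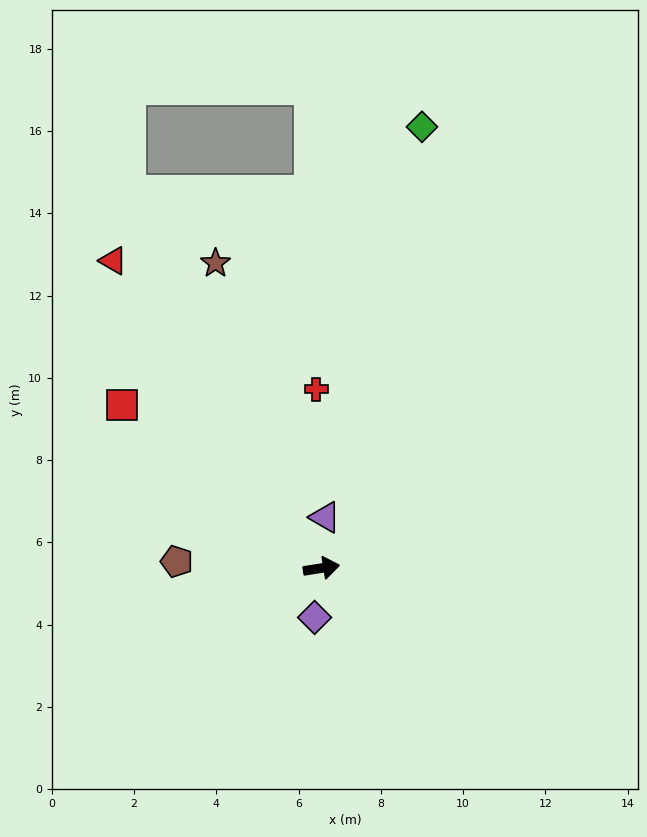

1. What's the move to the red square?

turn left 132°, forward 6.3 m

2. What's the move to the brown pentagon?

turn left 168°, forward 3.5 m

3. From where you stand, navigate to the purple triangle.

turn left 77°, forward 1.2 m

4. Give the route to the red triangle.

turn left 115°, forward 9.0 m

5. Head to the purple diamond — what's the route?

turn right 107°, forward 1.2 m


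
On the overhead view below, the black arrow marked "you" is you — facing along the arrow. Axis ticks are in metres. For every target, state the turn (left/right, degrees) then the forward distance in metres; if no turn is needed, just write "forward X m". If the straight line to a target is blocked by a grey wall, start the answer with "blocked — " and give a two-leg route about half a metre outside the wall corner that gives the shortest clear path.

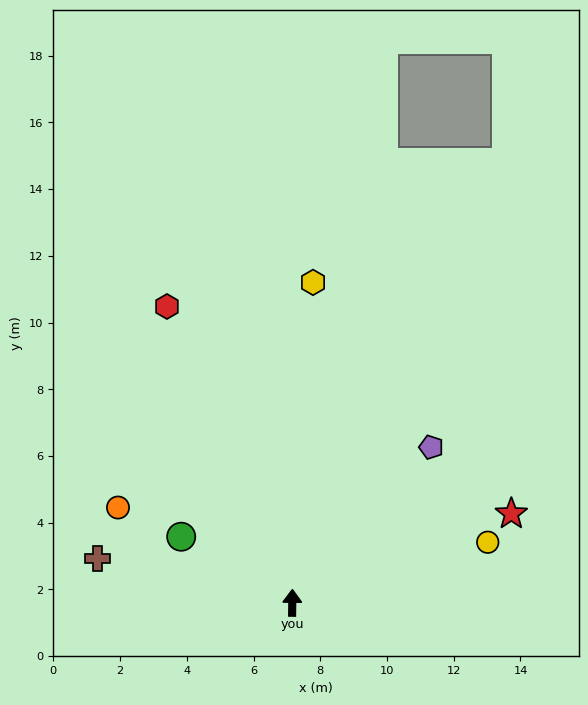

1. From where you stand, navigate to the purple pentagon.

turn right 41°, forward 6.3 m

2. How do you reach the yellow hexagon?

turn right 3°, forward 9.6 m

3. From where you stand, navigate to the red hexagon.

turn left 24°, forward 9.6 m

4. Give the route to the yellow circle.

turn right 72°, forward 6.1 m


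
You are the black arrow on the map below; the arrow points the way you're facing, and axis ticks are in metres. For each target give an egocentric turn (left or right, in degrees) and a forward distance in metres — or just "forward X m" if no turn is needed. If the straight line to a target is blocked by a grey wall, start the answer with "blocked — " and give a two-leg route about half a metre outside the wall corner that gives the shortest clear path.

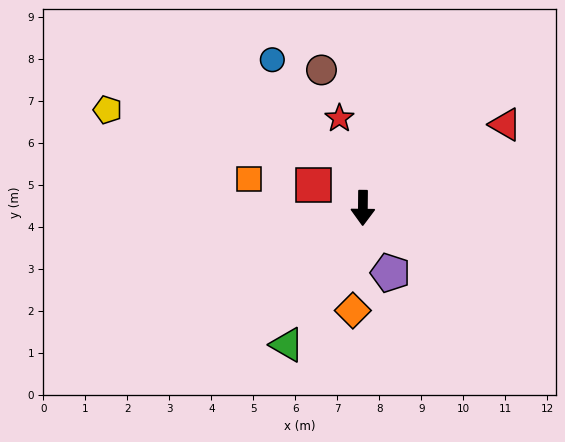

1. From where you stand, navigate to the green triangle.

turn right 28°, forward 3.7 m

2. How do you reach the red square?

turn right 114°, forward 1.3 m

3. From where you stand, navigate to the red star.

turn right 165°, forward 2.2 m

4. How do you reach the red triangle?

turn left 121°, forward 3.9 m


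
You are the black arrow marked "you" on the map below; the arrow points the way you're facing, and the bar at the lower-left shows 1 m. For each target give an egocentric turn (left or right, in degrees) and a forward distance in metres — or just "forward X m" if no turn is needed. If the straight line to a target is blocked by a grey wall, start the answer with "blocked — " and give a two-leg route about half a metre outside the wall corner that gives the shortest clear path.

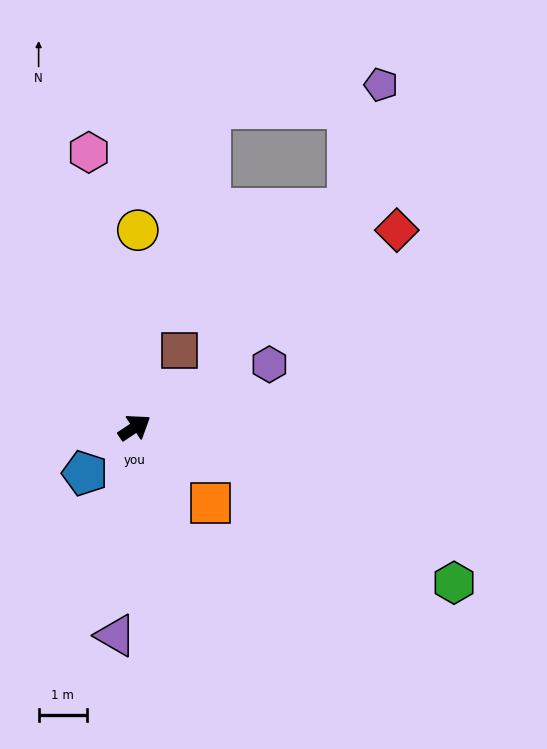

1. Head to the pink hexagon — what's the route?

turn left 66°, forward 5.8 m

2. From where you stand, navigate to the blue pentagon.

turn right 171°, forward 1.4 m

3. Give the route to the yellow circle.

turn left 55°, forward 4.1 m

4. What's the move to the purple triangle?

turn right 129°, forward 4.3 m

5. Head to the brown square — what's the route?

turn left 26°, forward 1.8 m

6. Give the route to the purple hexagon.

turn right 9°, forward 3.1 m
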